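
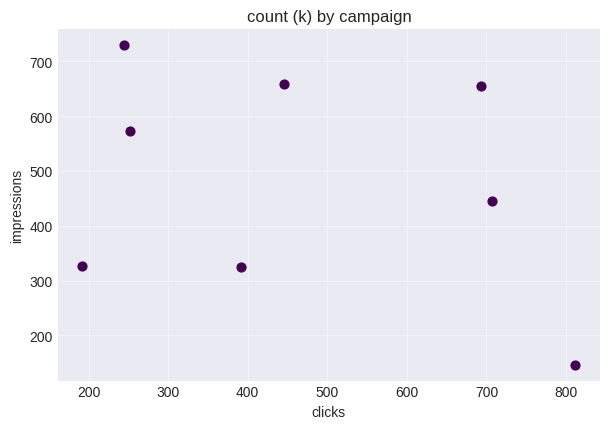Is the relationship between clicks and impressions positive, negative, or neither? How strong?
Points are negatively correlated; weak (|r| ≈ 0.3).

negative, weak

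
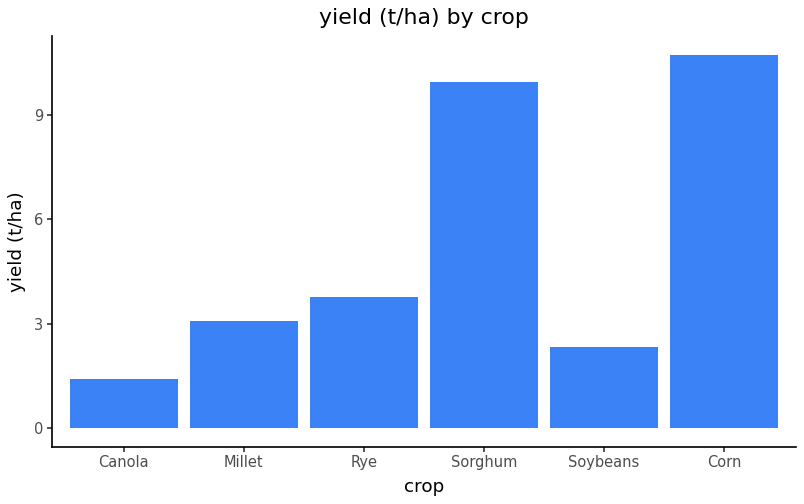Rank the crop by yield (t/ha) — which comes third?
Rye

Top 4: Corn ≈ 11, Sorghum ≈ 10, Rye ≈ 4, Millet ≈ 3.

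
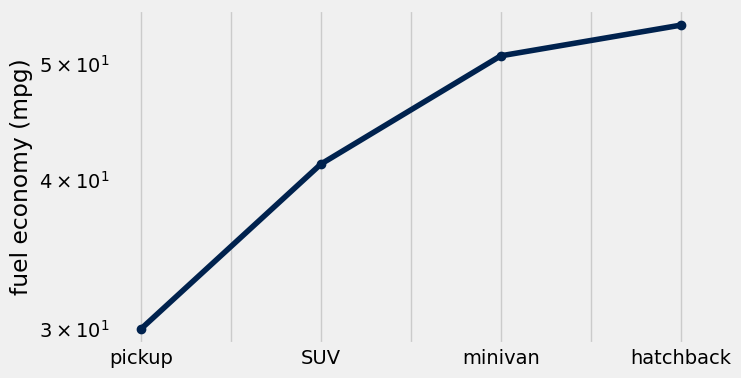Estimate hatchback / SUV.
hatchback ≈ 54, SUV ≈ 42; 54/42 ≈ 1.29.

≈ 1.29×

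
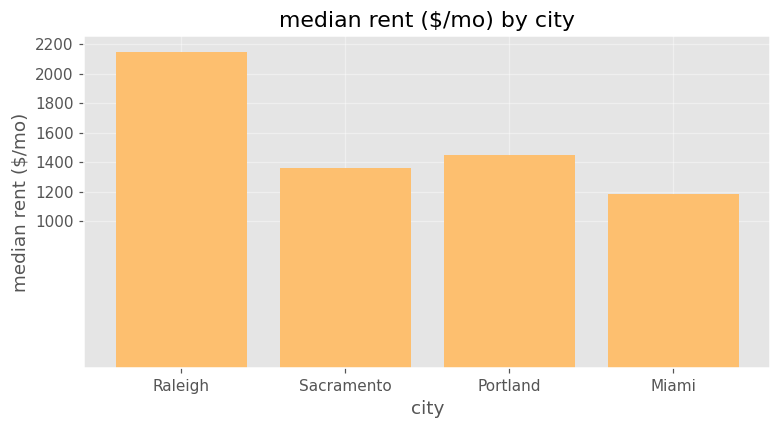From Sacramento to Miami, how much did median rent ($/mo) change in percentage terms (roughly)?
≈ -14.3%

Sacramento ≈ 1400, Miami ≈ 1200; (1200 − 1400) / 1400 ≈ -14.3%.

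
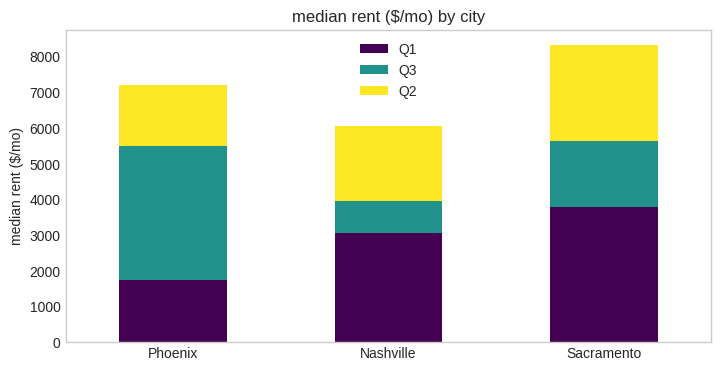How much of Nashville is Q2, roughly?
≈ 2000

Q2 top ≈ 6000, bottom ≈ 4000; segment ≈ 2000.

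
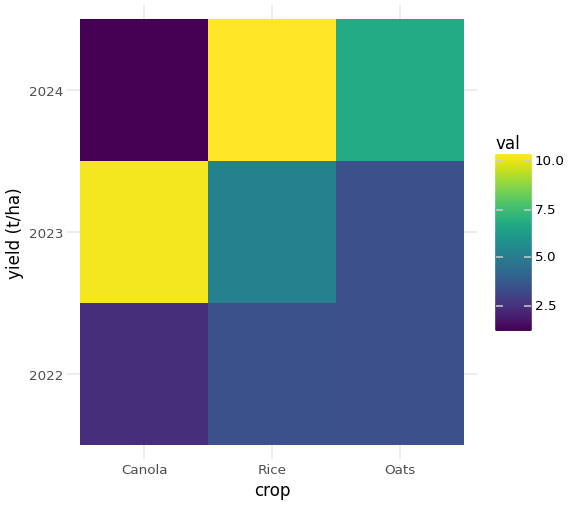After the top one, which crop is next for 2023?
Top 3 for 2023: Canola ≈ 10, Rice ≈ 5, Oats ≈ 3.

Rice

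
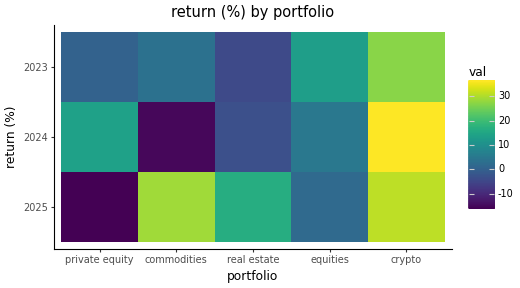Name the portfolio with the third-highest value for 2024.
equities

Top 4 for 2024: crypto ≈ 35, private equity ≈ 15, equities ≈ 5, real estate ≈ -5.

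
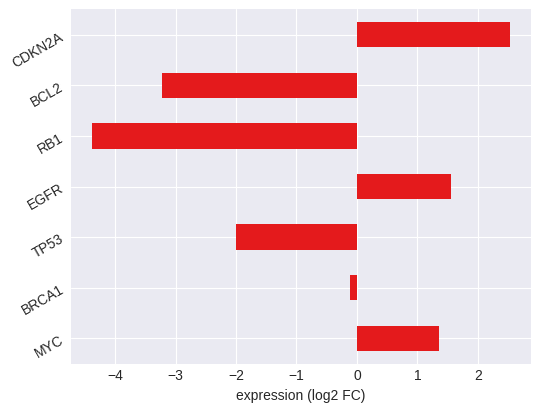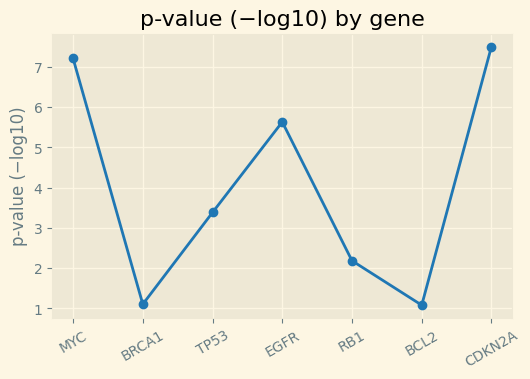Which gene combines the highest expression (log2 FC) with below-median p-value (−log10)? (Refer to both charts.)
BRCA1

Chart 2 median p-value (−log10) ≈ 3; below-median genes: BRCA1, RB1, BCL2. Among those, BRCA1 has the highest expression (log2 FC) (≈ 0).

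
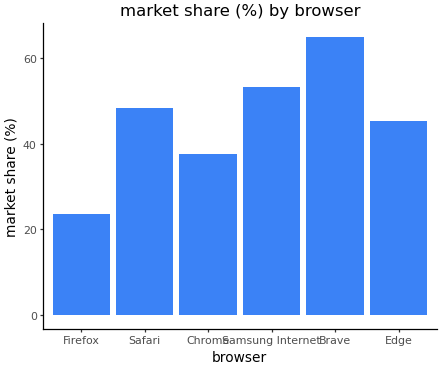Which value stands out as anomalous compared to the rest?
Firefox

Firefox ≈ 20; the rest sit between ≈ 40 and ≈ 60.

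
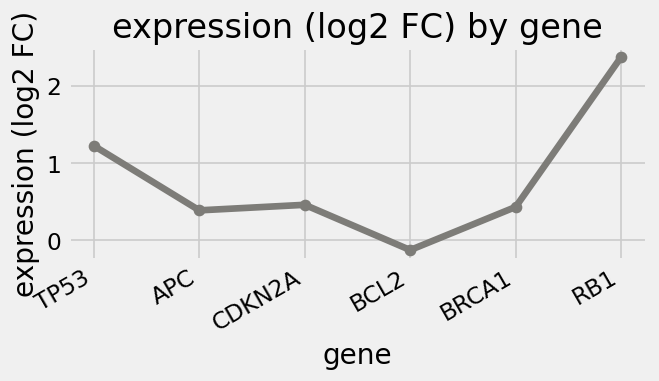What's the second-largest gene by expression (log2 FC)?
Top 3: RB1 ≈ 2.5, TP53 ≈ 1.0, CDKN2A ≈ 0.5.

TP53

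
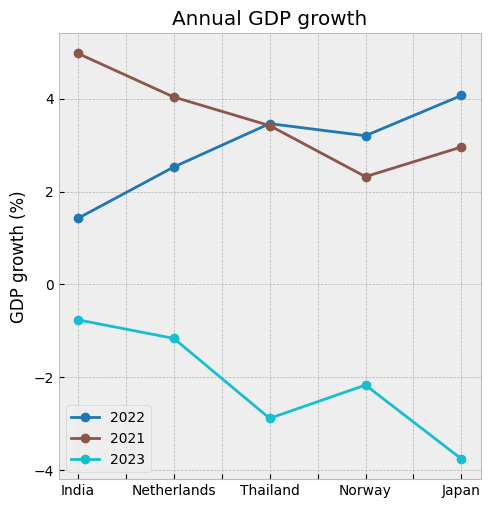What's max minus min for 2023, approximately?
Max India ≈ -1, min Japan ≈ -4; range ≈ 3.

≈ 3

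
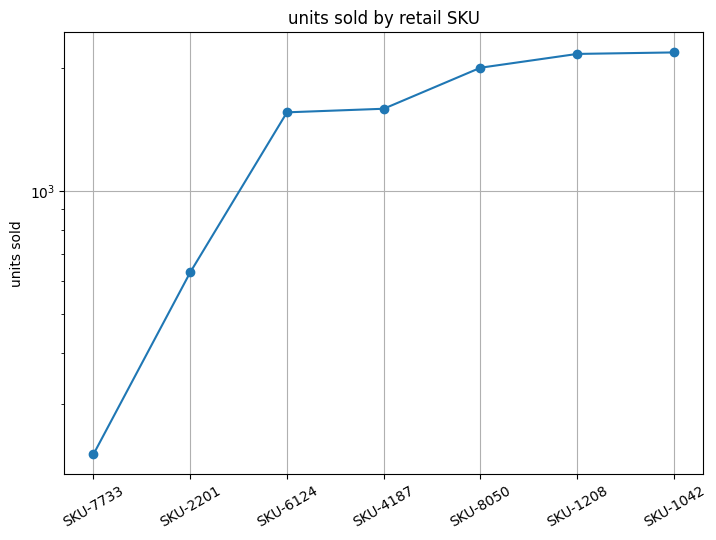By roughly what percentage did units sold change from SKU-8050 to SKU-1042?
≈ +10%

SKU-8050 ≈ 2000, SKU-1042 ≈ 2200; (2200 − 2000) / 2000 ≈ +10%.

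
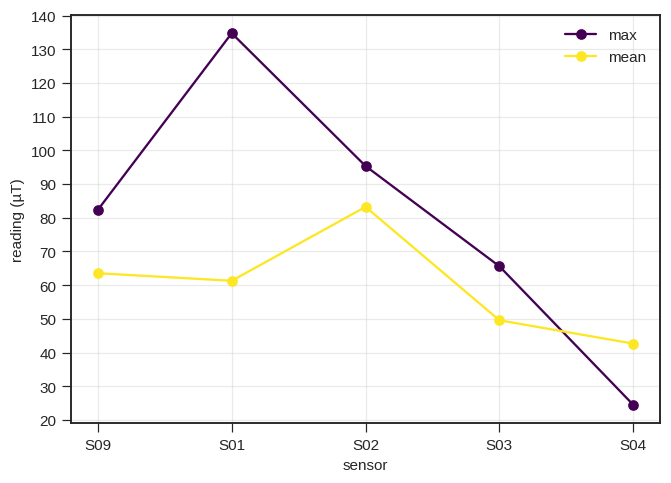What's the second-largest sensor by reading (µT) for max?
S02

Top 3 for max: S01 ≈ 130, S02 ≈ 100, S09 ≈ 80.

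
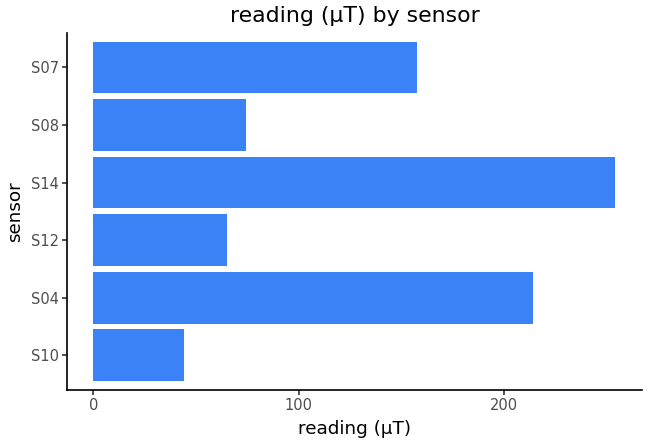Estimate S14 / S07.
S14 ≈ 250, S07 ≈ 150; 250/150 ≈ 1.67.

≈ 1.67×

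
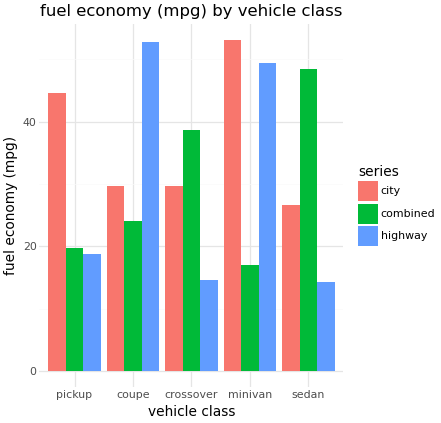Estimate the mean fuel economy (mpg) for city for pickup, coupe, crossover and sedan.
(45 + 30 + 30 + 25) / 4 ≈ 32.

≈ 32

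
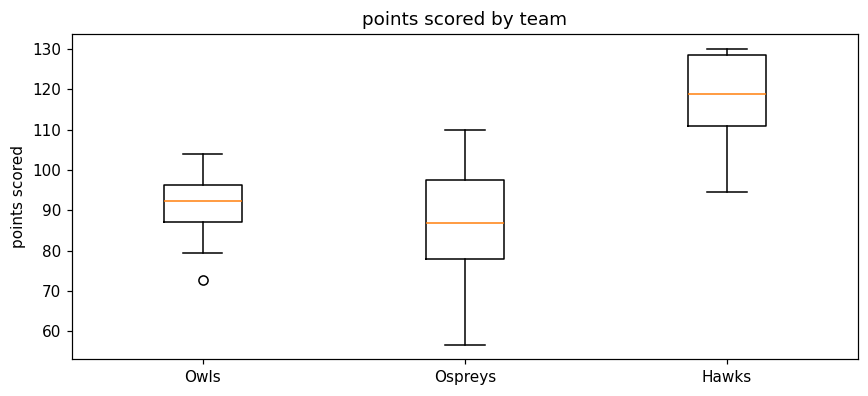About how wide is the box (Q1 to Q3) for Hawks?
Q3 ≈ 130, Q1 ≈ 110; IQR ≈ 20.

≈ 20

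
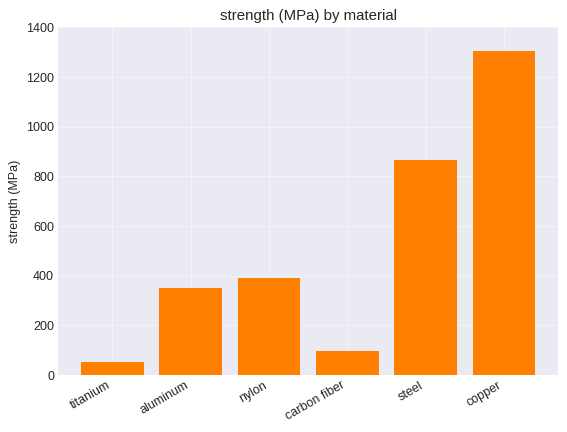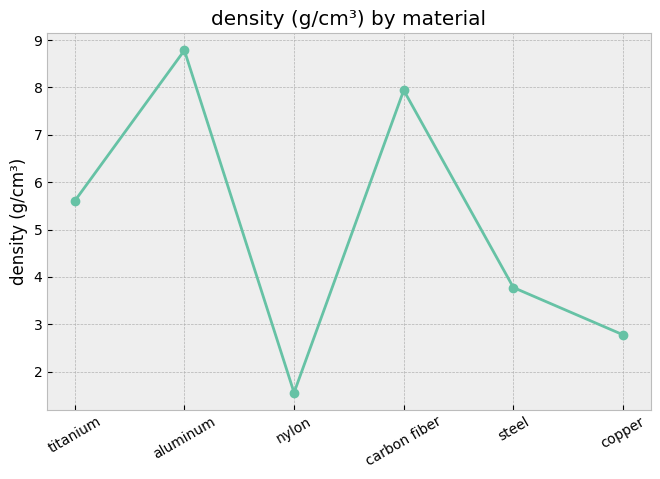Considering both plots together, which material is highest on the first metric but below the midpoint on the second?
Chart 2 median density (g/cm³) ≈ 5; below-median materials: nylon, steel, copper. Among those, copper has the highest strength (MPa) (≈ 1400).

copper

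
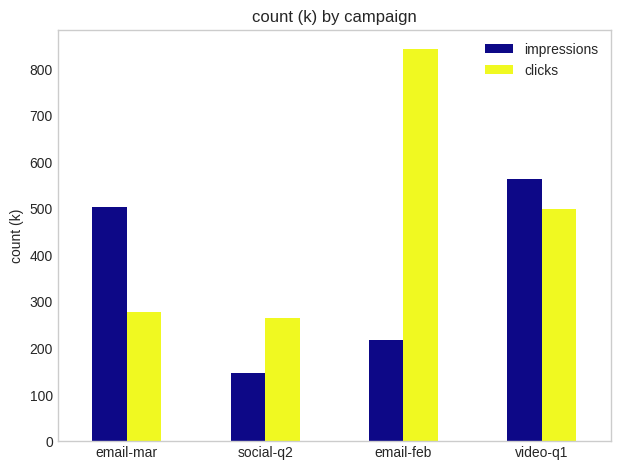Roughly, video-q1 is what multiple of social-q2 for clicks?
video-q1 ≈ 500, social-q2 ≈ 300; 500/300 ≈ 1.67.

≈ 1.67×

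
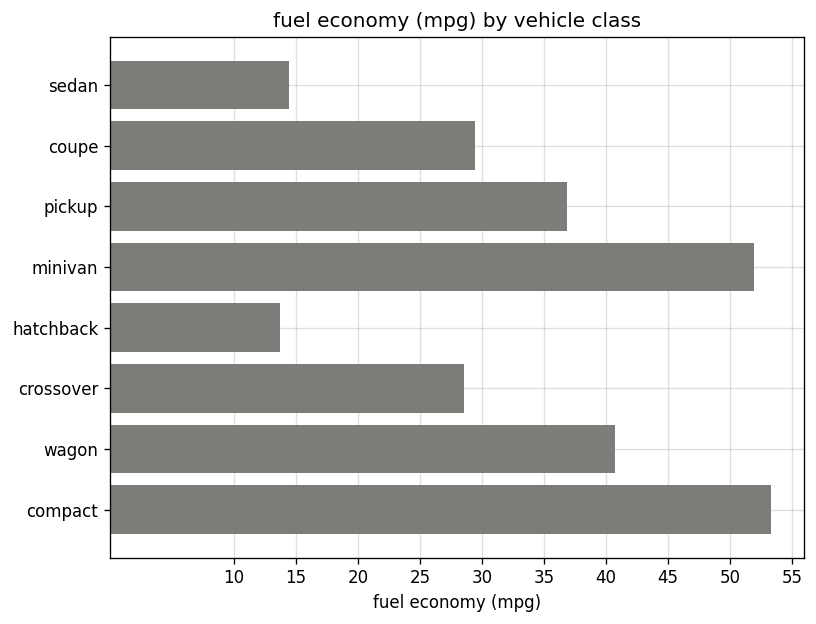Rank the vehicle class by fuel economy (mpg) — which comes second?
Top 3: compact ≈ 55, minivan ≈ 50, wagon ≈ 40.

minivan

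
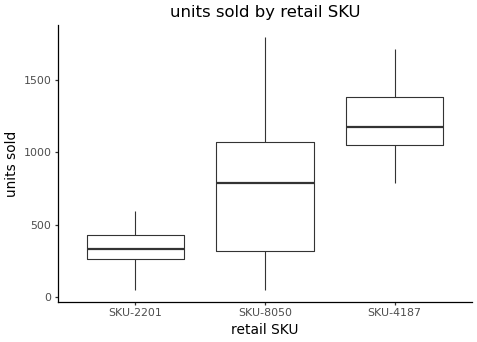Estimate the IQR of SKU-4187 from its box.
Q3 ≈ 1400, Q1 ≈ 1000; IQR ≈ 400.

≈ 400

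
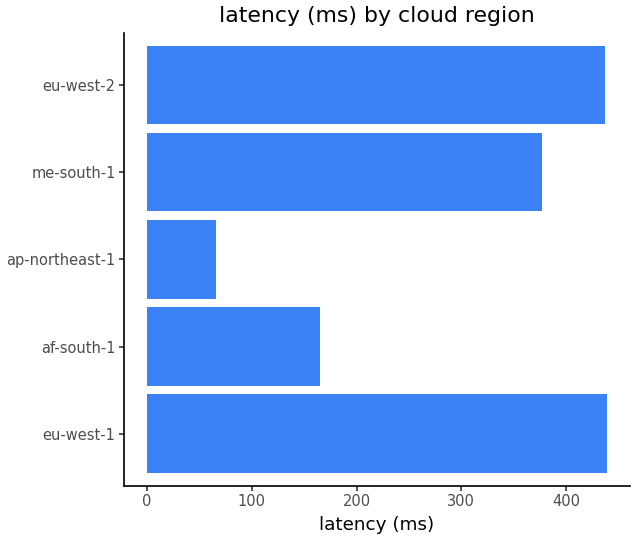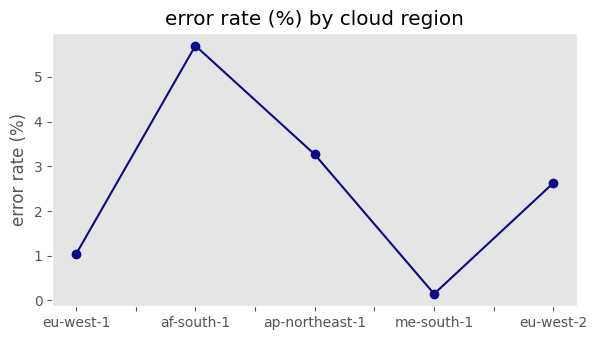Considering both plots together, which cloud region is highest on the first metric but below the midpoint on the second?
Chart 2 median error rate (%) ≈ 3; below-median cloud regions: eu-west-1, me-south-1. Among those, eu-west-1 has the highest latency (ms) (≈ 450).

eu-west-1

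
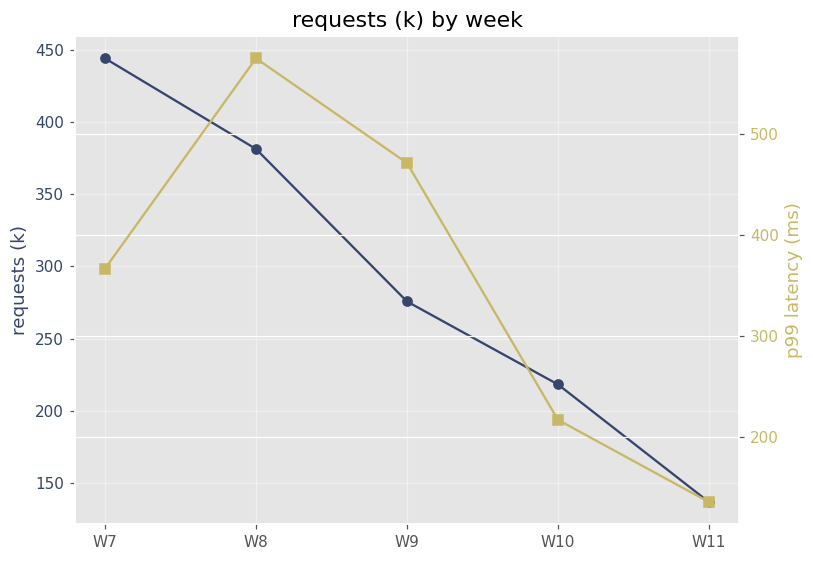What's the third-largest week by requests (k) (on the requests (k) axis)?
Top 4 (on the requests (k) axis): W7 ≈ 450, W8 ≈ 400, W9 ≈ 300, W10 ≈ 200.

W9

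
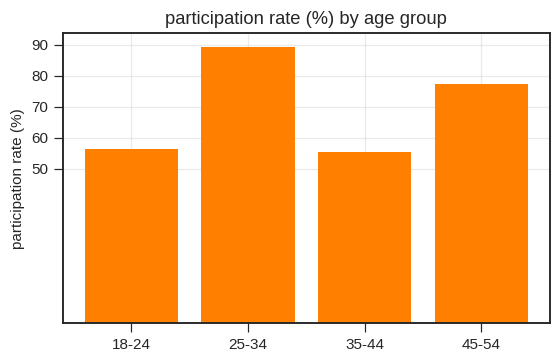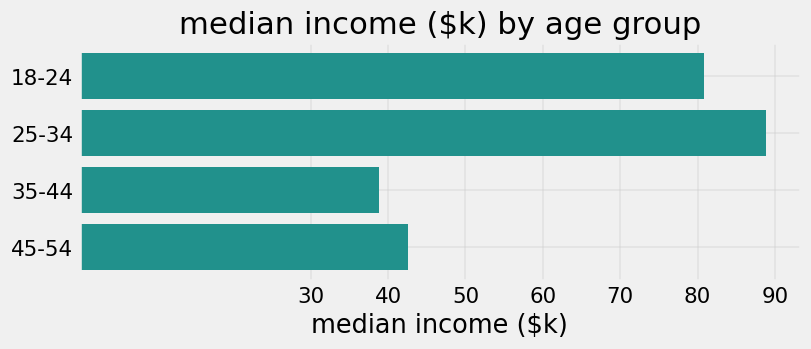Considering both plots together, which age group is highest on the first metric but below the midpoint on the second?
45-54

Chart 2 median median income ($k) ≈ 60; below-median age groups: 35-44, 45-54. Among those, 45-54 has the highest participation rate (%) (≈ 80).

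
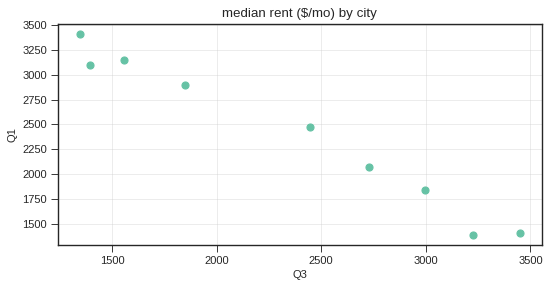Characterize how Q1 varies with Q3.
negative, strong

Points are negatively correlated; strong (|r| ≈ 1.0).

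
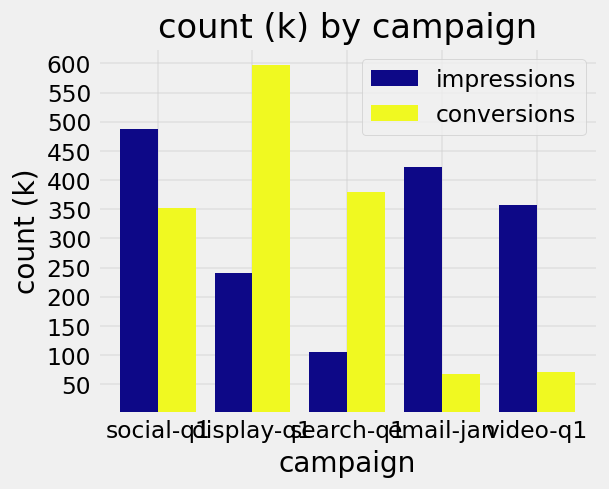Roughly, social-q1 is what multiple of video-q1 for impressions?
social-q1 ≈ 500, video-q1 ≈ 350; 500/350 ≈ 1.43.

≈ 1.43×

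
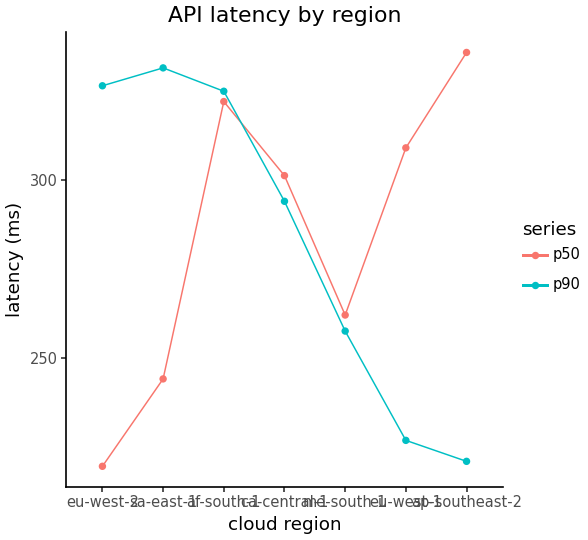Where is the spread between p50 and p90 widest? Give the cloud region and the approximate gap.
ap-southeast-2, ≈ 120 ms

ap-southeast-2: p50 ≈ 340, p90 ≈ 220 → gap ≈ 120. Next-largest (eu-west-2) is only ≈ 110.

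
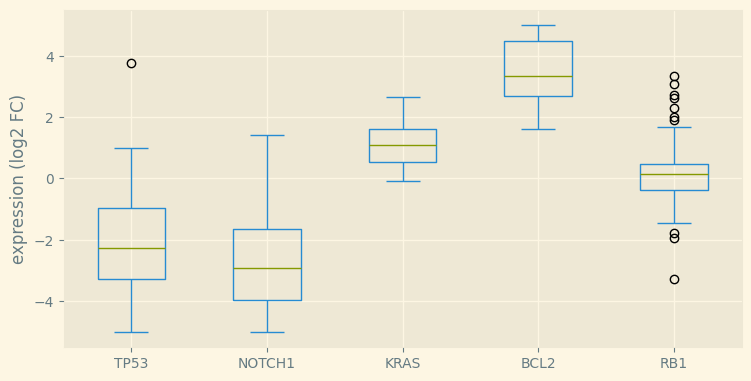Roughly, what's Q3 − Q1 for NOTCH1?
Q3 ≈ -2, Q1 ≈ -4; IQR ≈ 2.

≈ 2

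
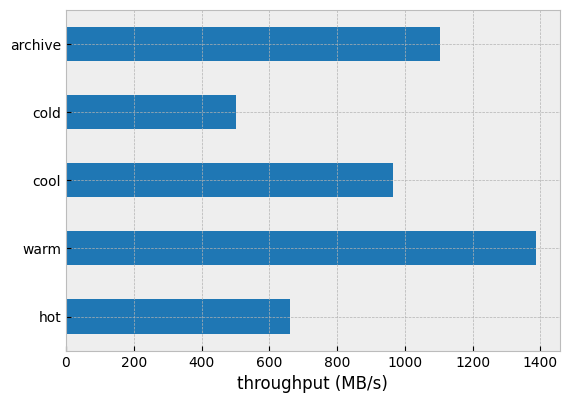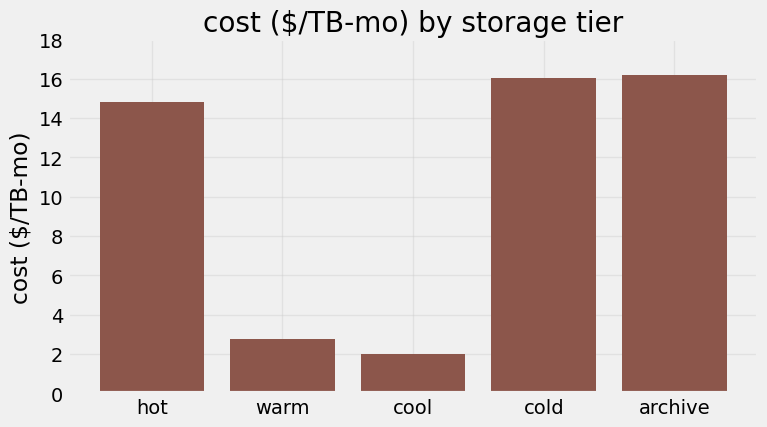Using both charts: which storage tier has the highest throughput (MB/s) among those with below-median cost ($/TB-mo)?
Chart 2 median cost ($/TB-mo) ≈ 14; below-median storage tiers: warm, cool. Among those, warm has the highest throughput (MB/s) (≈ 1400).

warm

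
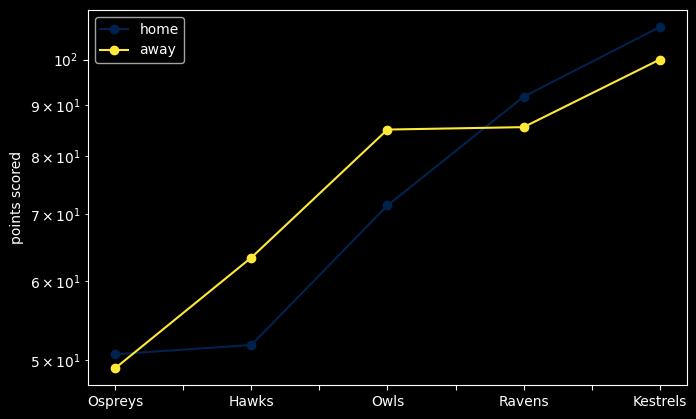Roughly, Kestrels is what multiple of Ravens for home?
Kestrels ≈ 110, Ravens ≈ 90; 110/90 ≈ 1.22.

≈ 1.22×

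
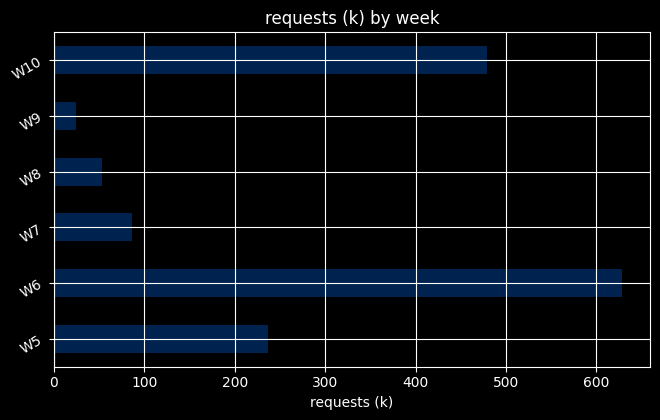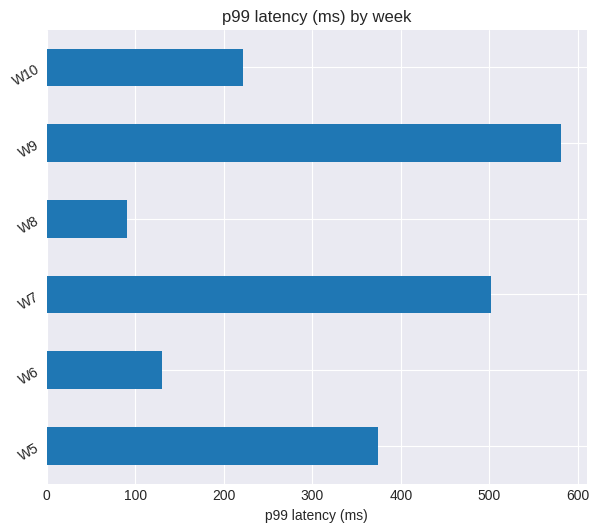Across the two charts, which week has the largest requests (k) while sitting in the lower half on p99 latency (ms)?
W6

Chart 2 median p99 latency (ms) ≈ 300; below-median weeks: W6, W8, W10. Among those, W6 has the highest requests (k) (≈ 600).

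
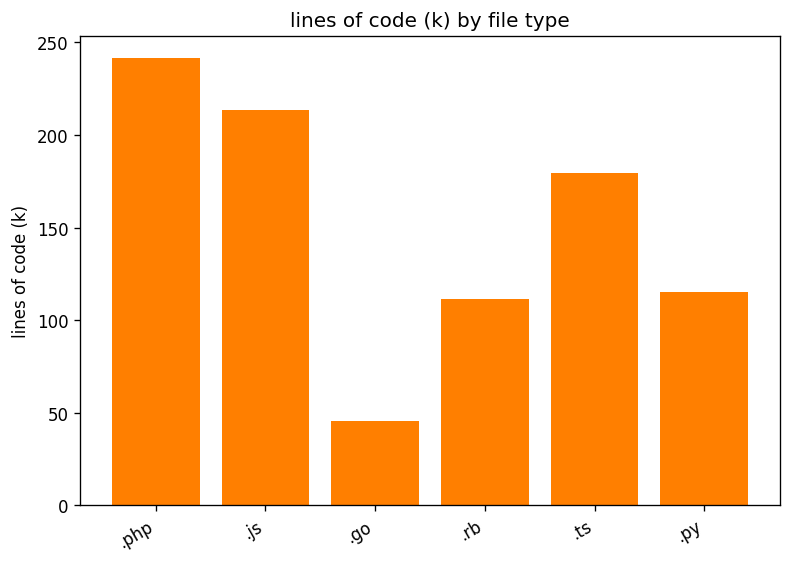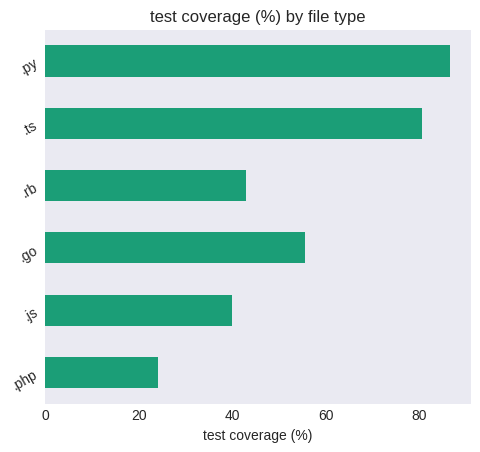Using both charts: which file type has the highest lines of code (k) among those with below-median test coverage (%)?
.php

Chart 2 median test coverage (%) ≈ 50; below-median file types: .php, .js, .rb. Among those, .php has the highest lines of code (k) (≈ 250).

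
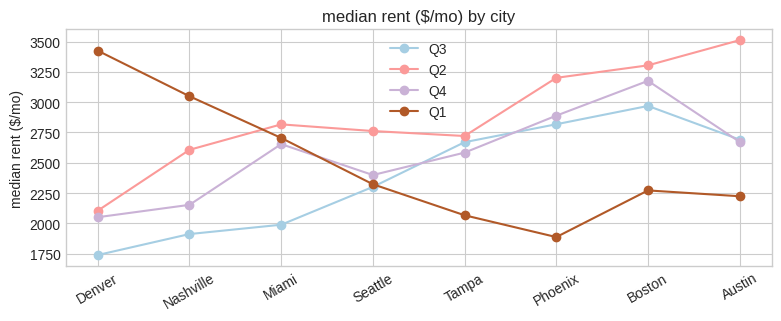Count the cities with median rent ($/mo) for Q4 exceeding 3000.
Above 3000: Boston.

1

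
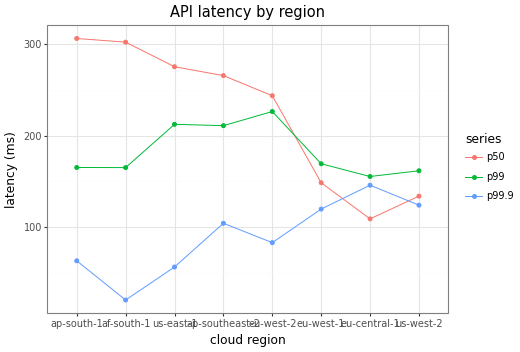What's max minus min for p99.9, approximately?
≈ 125

Max eu-central-1 ≈ 150, min af-south-1 ≈ 25; range ≈ 125.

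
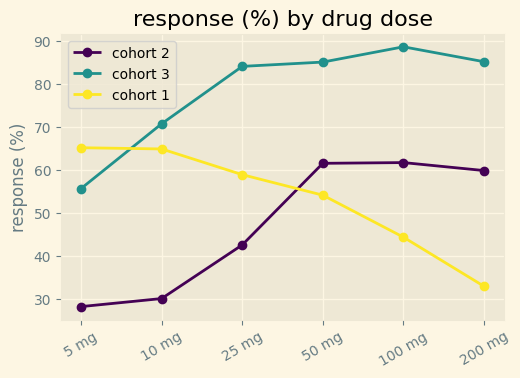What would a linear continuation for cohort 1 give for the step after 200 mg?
≈ 20

Last three: 50, 40, 30 → slope ≈ -10/step → next ≈ 20.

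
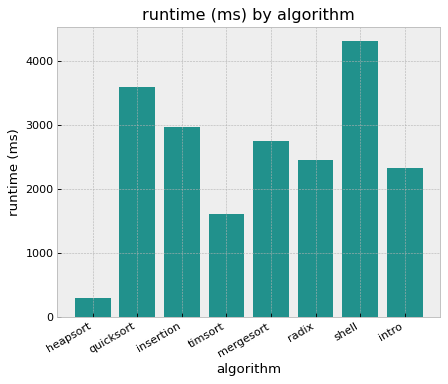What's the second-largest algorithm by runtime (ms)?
Top 3: shell ≈ 4500, quicksort ≈ 3500, insertion ≈ 3000.

quicksort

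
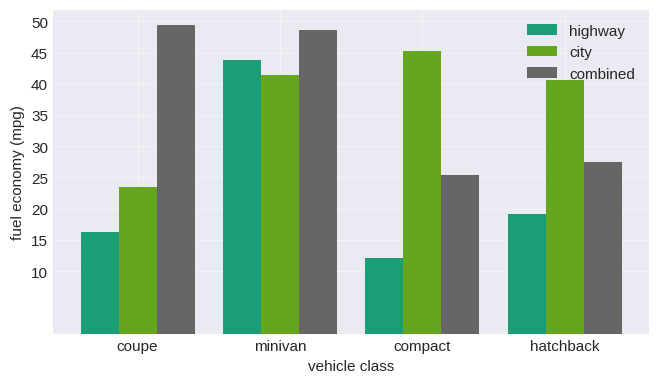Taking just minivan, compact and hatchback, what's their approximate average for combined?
≈ 35

(50 + 25 + 30) / 3 ≈ 35.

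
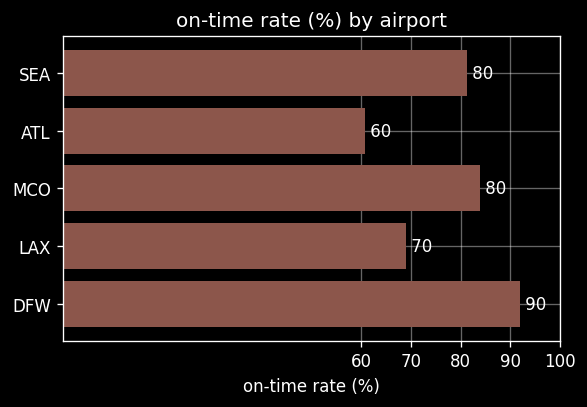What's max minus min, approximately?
≈ 30

Max DFW ≈ 90, min ATL ≈ 60; range ≈ 30.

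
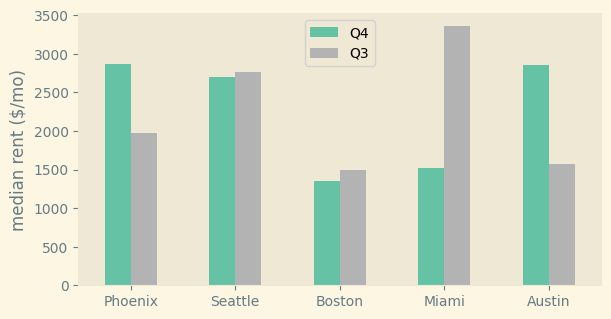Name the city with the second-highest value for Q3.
Seattle

Top 3 for Q3: Miami ≈ 3500, Seattle ≈ 3000, Phoenix ≈ 2000.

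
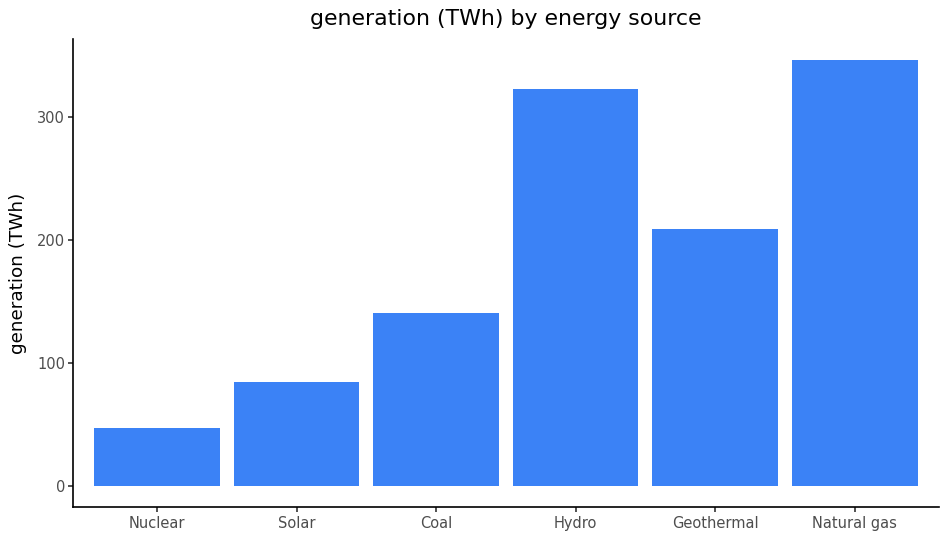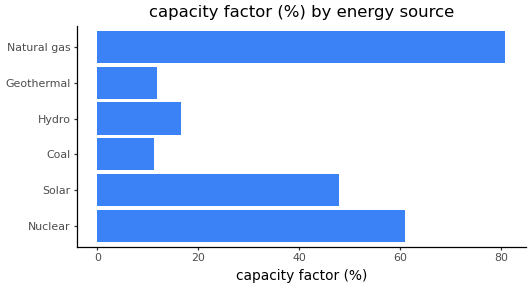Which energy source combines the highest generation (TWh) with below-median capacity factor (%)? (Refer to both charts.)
Hydro

Chart 2 median capacity factor (%) ≈ 30; below-median energy sources: Coal, Hydro, Geothermal. Among those, Hydro has the highest generation (TWh) (≈ 300).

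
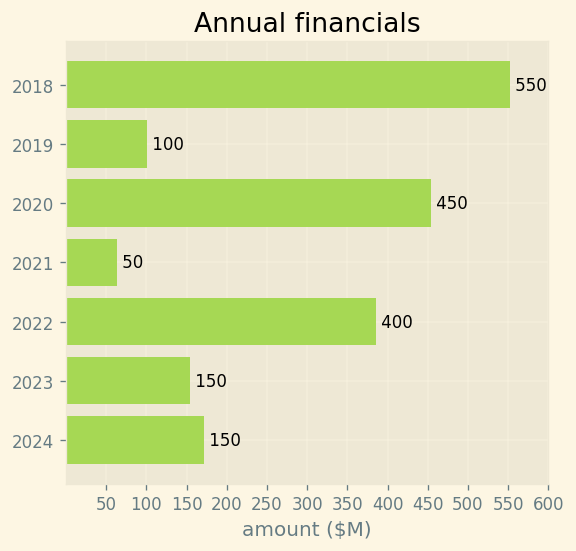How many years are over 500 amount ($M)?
1

Above 500: 2018.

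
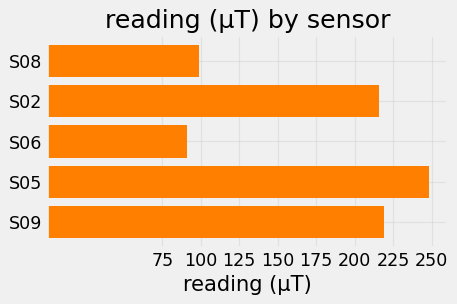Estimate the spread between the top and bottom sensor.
Max S05 ≈ 250, min S06 ≈ 100; range ≈ 150.

≈ 150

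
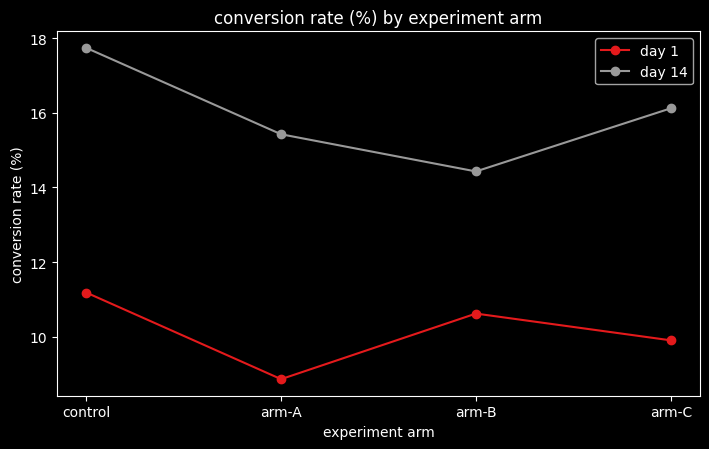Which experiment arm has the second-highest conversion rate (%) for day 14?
arm-C

Top 3 for day 14: control ≈ 18, arm-C ≈ 16, arm-A ≈ 15.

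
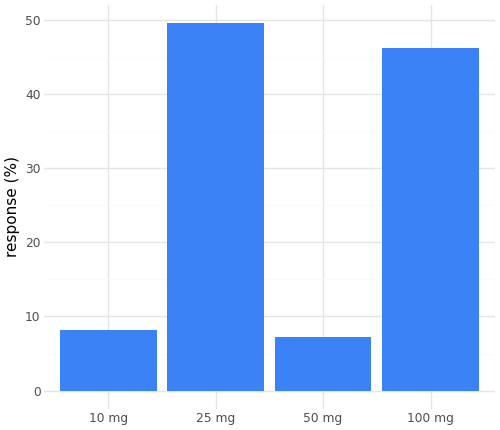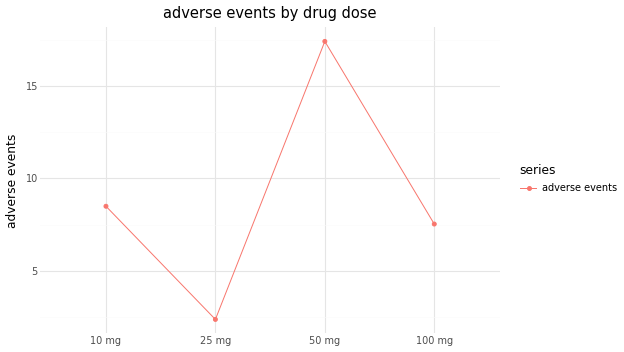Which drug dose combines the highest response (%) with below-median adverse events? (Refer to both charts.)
25 mg

Chart 2 median adverse events ≈ 8; below-median drug doses: 25 mg, 100 mg. Among those, 25 mg has the highest response (%) (≈ 50).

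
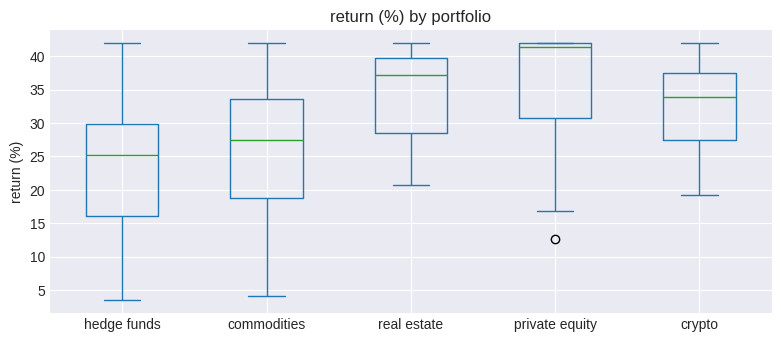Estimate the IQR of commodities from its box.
≈ 16

Q3 ≈ 34, Q1 ≈ 18; IQR ≈ 16.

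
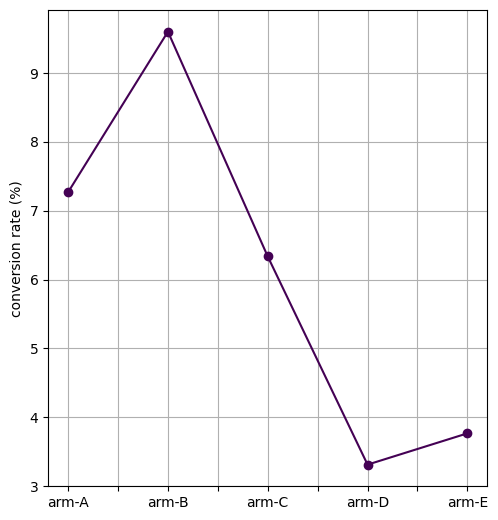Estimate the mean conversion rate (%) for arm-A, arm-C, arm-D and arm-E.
≈ 5

(7 + 6 + 3 + 4) / 4 ≈ 5.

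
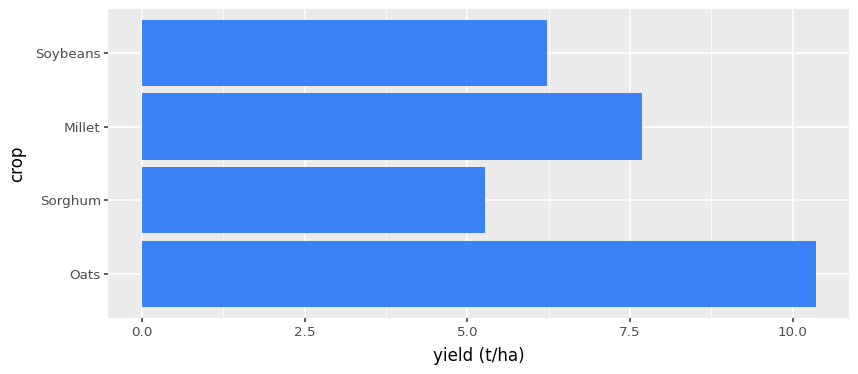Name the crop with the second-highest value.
Top 3: Oats ≈ 10, Millet ≈ 8, Soybeans ≈ 6.

Millet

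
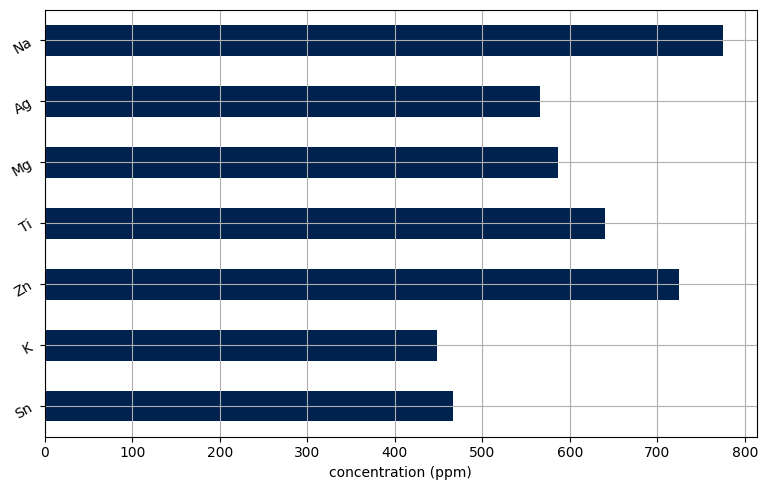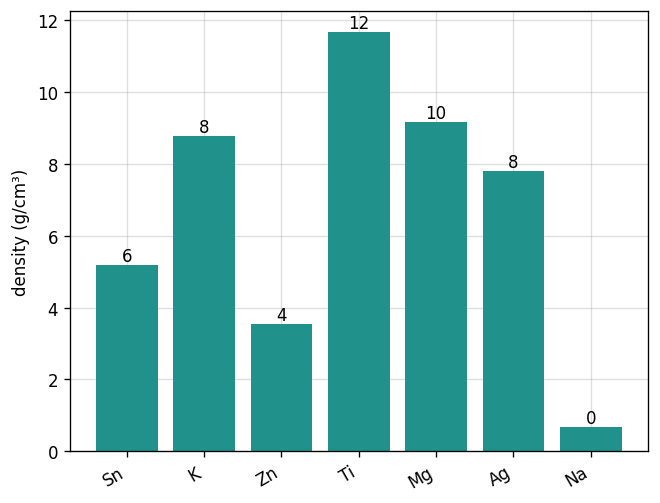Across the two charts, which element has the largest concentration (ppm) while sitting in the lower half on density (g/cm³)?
Chart 2 median density (g/cm³) ≈ 8; below-median elements: Sn, Zn, Na. Among those, Na has the highest concentration (ppm) (≈ 800).

Na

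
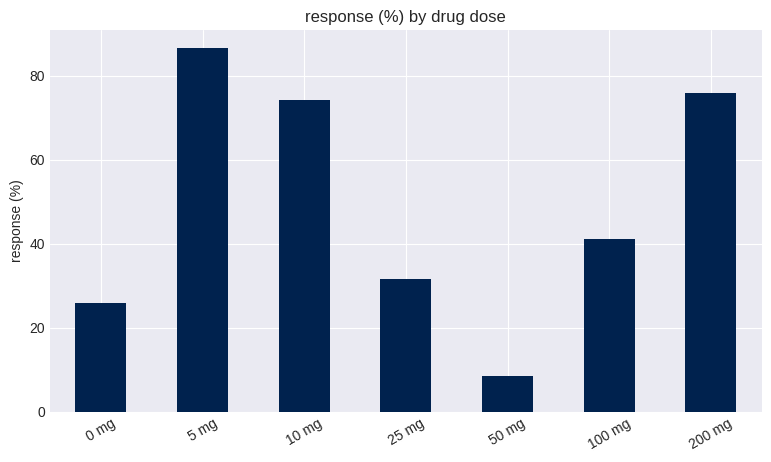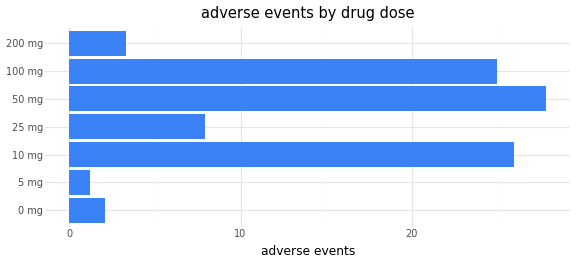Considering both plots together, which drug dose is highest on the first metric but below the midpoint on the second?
5 mg

Chart 2 median adverse events ≈ 10; below-median drug doses: 0 mg, 5 mg, 200 mg. Among those, 5 mg has the highest response (%) (≈ 90).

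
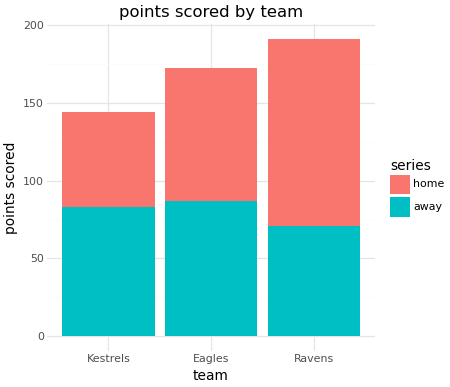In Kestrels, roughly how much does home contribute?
≈ 60

home top ≈ 140, bottom ≈ 80; segment ≈ 60.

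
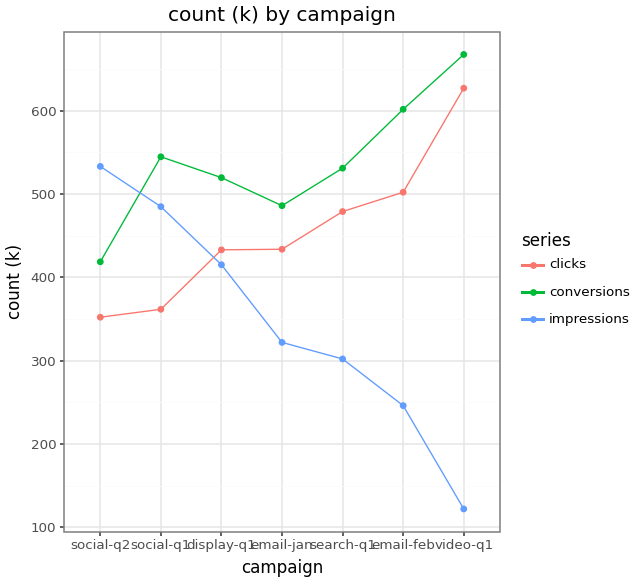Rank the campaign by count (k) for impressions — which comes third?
Top 4 for impressions: social-q2 ≈ 550, social-q1 ≈ 500, display-q1 ≈ 400, email-jan ≈ 300.

display-q1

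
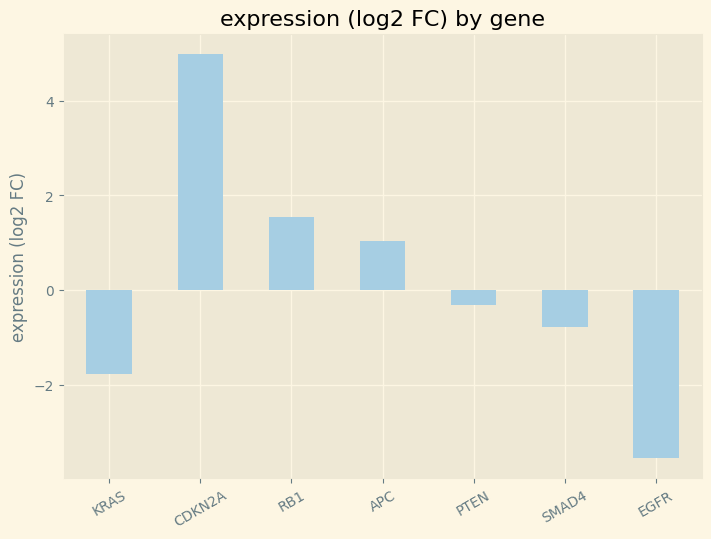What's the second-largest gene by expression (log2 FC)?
RB1

Top 3: CDKN2A ≈ 5, RB1 ≈ 2, APC ≈ 1.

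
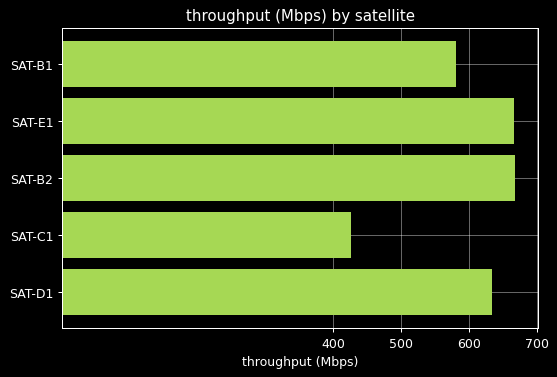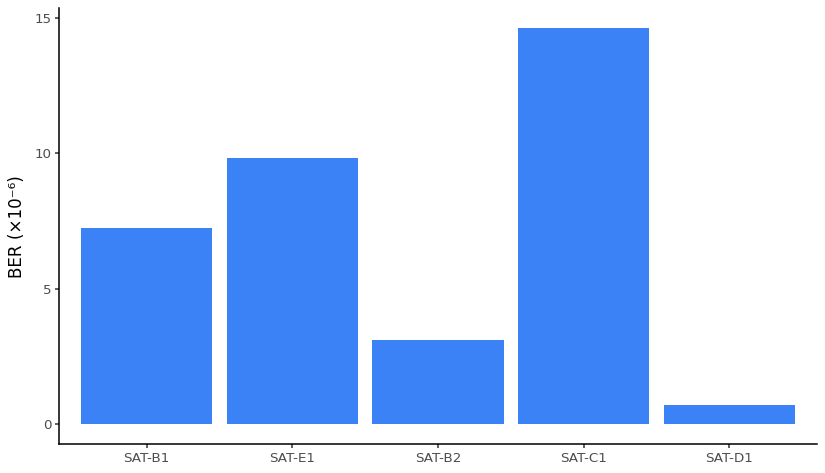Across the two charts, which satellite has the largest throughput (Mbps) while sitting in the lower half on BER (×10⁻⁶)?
Chart 2 median BER (×10⁻⁶) ≈ 8; below-median satellites: SAT-B2, SAT-D1. Among those, SAT-B2 has the highest throughput (Mbps) (≈ 700).

SAT-B2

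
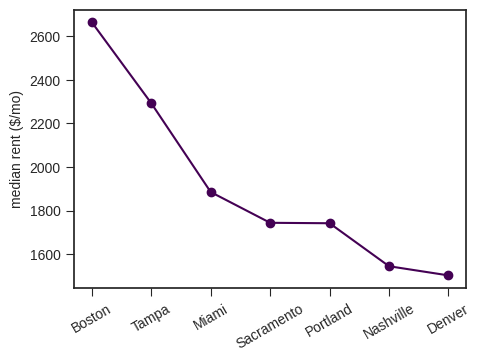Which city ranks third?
Miami

Top 4: Boston ≈ 2700, Tampa ≈ 2300, Miami ≈ 1900, Sacramento ≈ 1700.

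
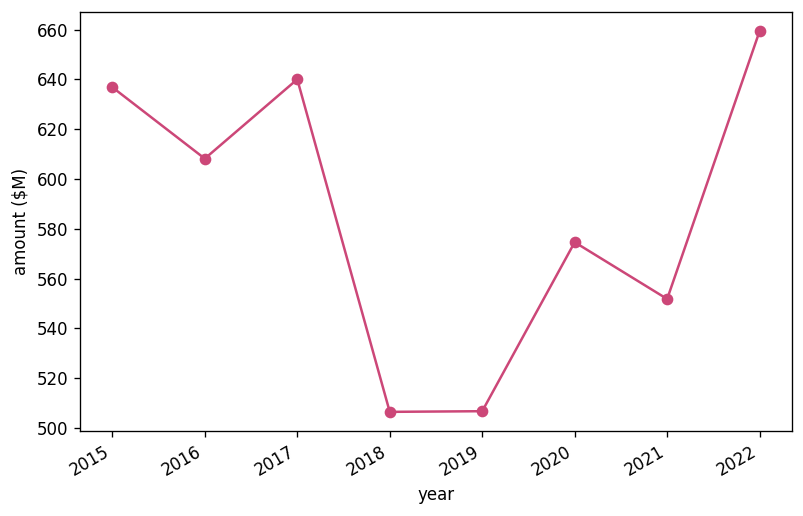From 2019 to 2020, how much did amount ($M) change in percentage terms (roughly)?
≈ +16%

2019 ≈ 500, 2020 ≈ 580; (580 − 500) / 500 ≈ +16%.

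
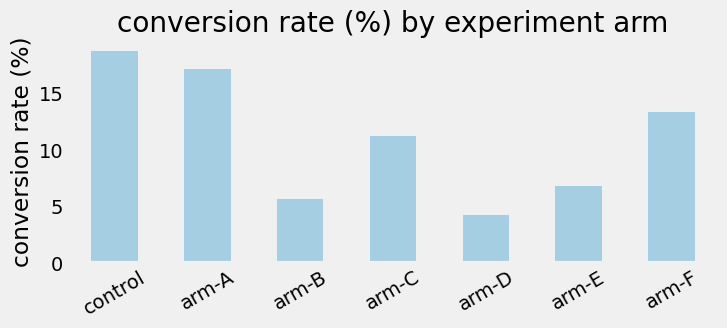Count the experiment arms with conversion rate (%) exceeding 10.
Above 10: control, arm-A, arm-C, arm-F.

4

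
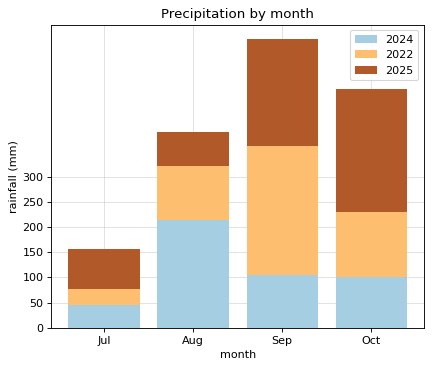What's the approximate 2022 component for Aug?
≈ 100

2022 top ≈ 300, bottom ≈ 200; segment ≈ 100.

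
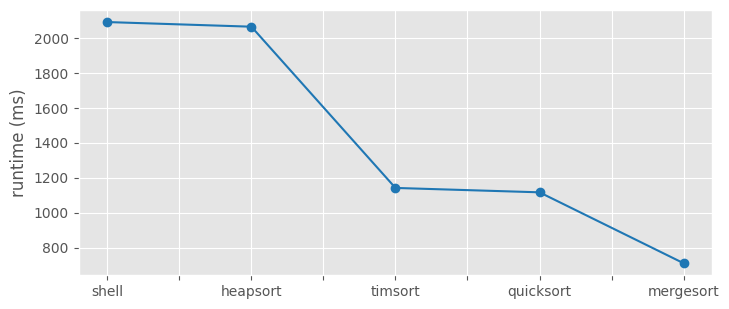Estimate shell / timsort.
≈ 1.67×

shell ≈ 2000, timsort ≈ 1200; 2000/1200 ≈ 1.67.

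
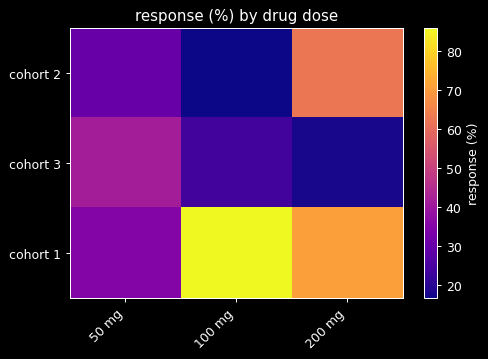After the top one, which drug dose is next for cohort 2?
50 mg

Top 3 for cohort 2: 200 mg ≈ 60, 50 mg ≈ 30, 100 mg ≈ 20.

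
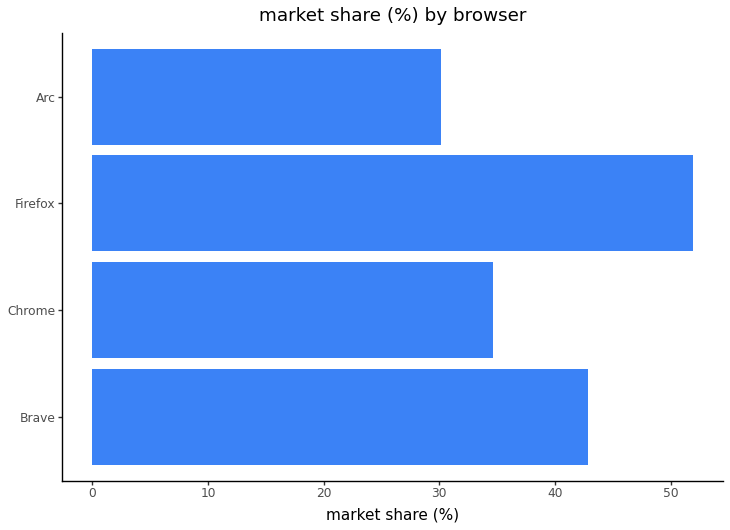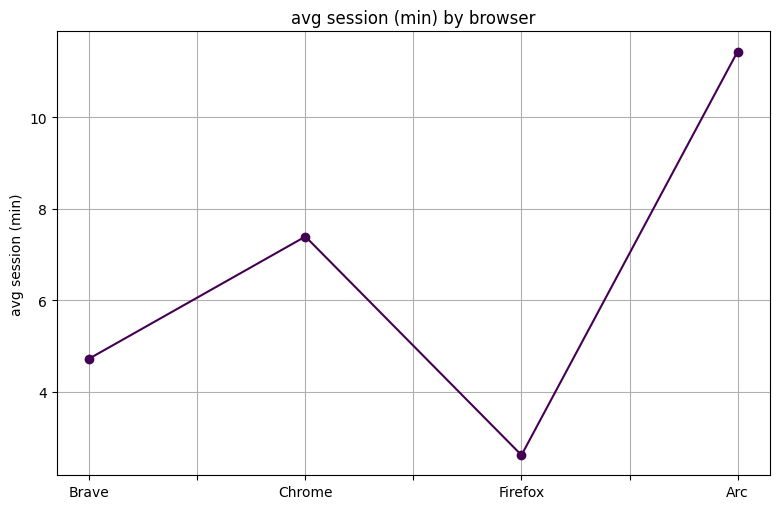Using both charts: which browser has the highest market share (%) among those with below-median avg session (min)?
Firefox

Chart 2 median avg session (min) ≈ 6; below-median browsers: Brave, Firefox. Among those, Firefox has the highest market share (%) (≈ 50).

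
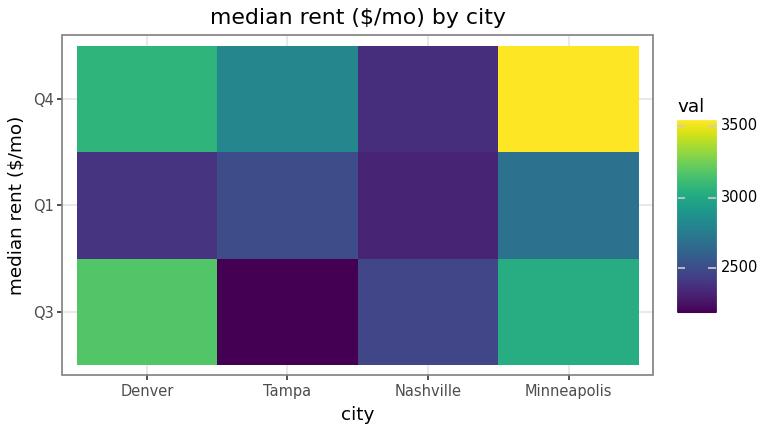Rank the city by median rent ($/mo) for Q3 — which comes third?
Top 4 for Q3: Denver ≈ 3200, Minneapolis ≈ 3000, Nashville ≈ 2400, Tampa ≈ 2200.

Nashville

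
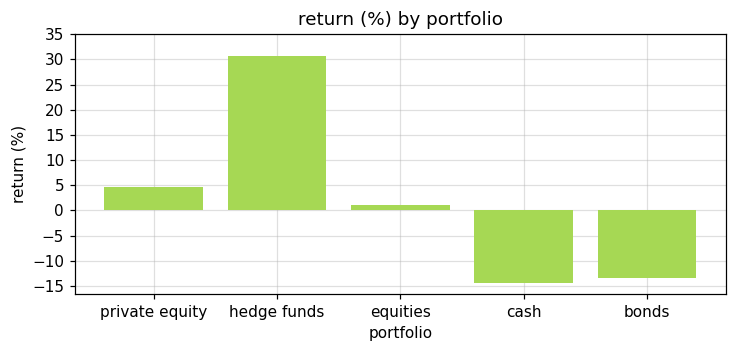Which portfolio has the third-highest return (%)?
equities

Top 4: hedge funds ≈ 30, private equity ≈ 5, equities ≈ 0, bonds ≈ -15.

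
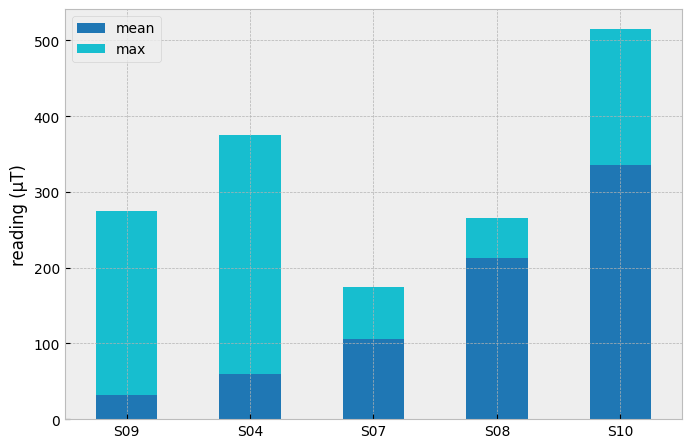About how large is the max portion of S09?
max top ≈ 250, bottom ≈ 50; segment ≈ 200.

≈ 200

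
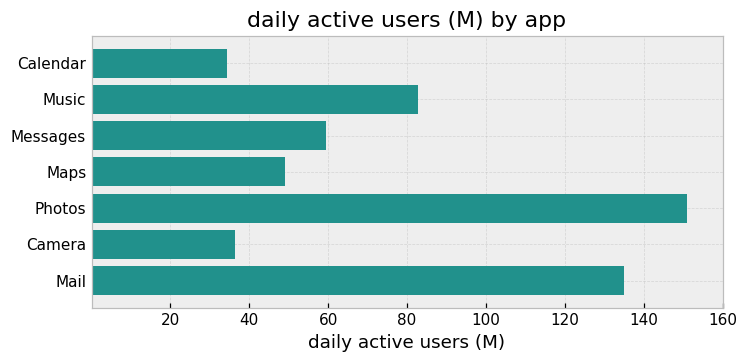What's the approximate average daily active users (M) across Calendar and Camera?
(40 + 40) / 2 ≈ 40.

≈ 40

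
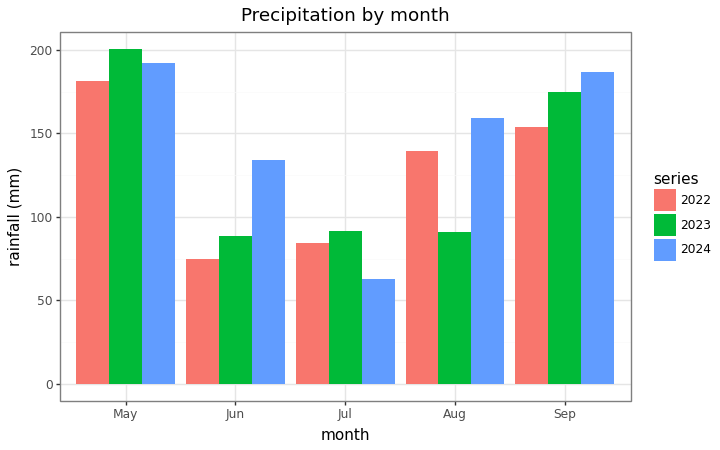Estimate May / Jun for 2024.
May ≈ 200, Jun ≈ 140; 200/140 ≈ 1.43.

≈ 1.43×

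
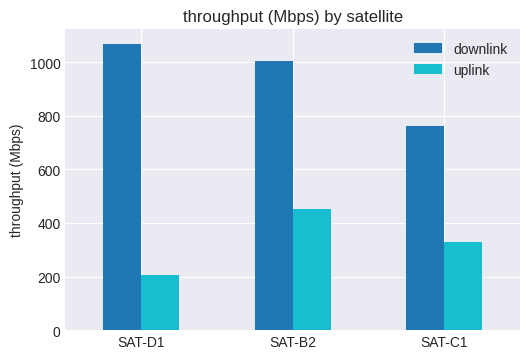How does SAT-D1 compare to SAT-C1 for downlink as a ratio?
≈ 1.38×

SAT-D1 ≈ 1100, SAT-C1 ≈ 800; 1100/800 ≈ 1.38.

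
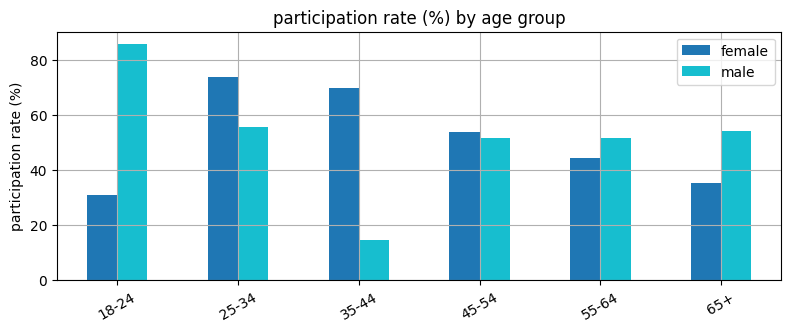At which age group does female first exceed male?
18-24: female ≈ 30 vs male ≈ 90 (not yet); 25-34: female ≈ 70 vs male ≈ 60 (first crossover).

25-34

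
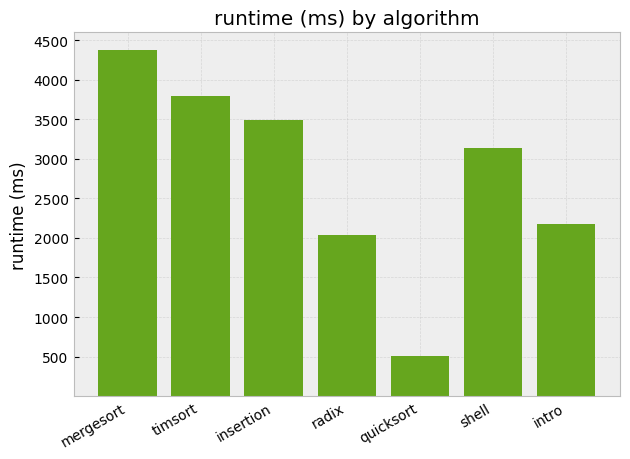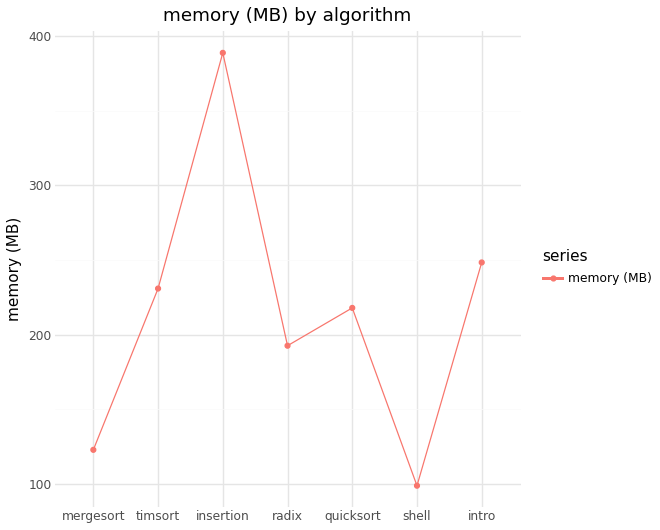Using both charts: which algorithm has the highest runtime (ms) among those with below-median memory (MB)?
Chart 2 median memory (MB) ≈ 200; below-median algorithms: mergesort, radix, shell. Among those, mergesort has the highest runtime (ms) (≈ 4500).

mergesort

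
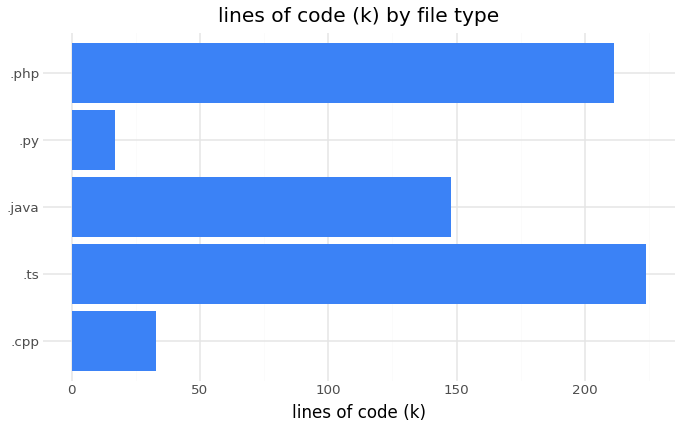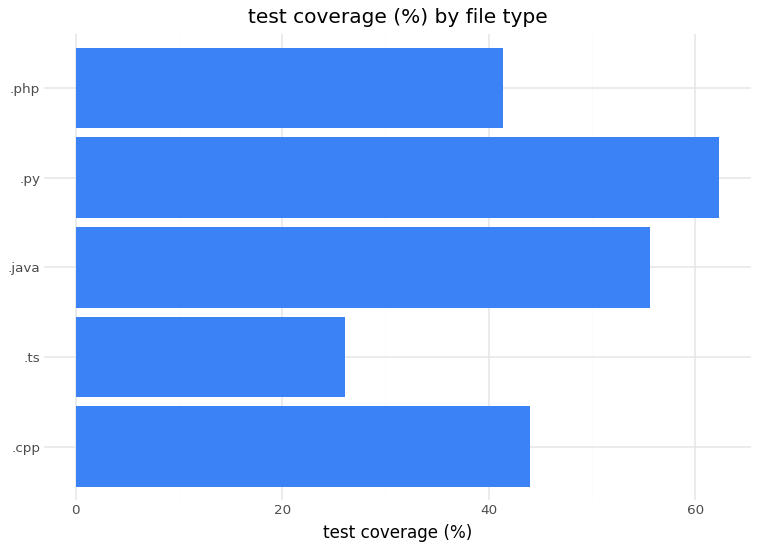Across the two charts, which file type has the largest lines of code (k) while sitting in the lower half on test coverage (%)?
Chart 2 median test coverage (%) ≈ 40; below-median file types: .ts, .php. Among those, .ts has the highest lines of code (k) (≈ 225).

.ts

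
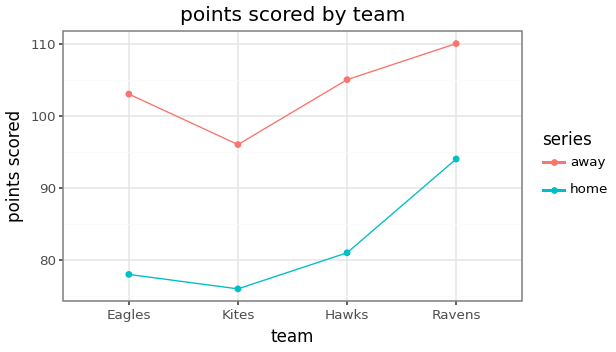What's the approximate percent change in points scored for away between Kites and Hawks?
Kites ≈ 95, Hawks ≈ 105; (105 − 95) / 95 ≈ +10.5%.

≈ +10.5%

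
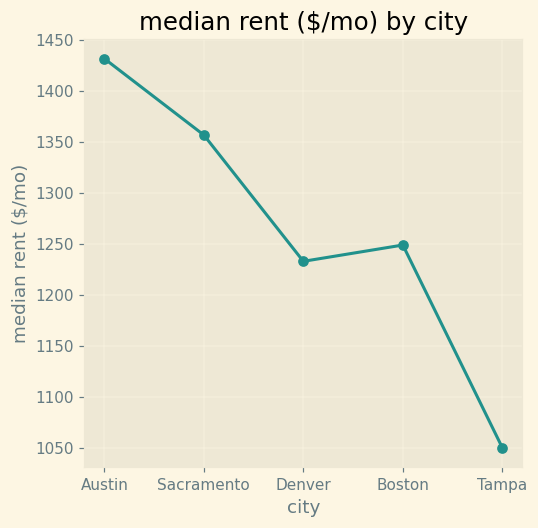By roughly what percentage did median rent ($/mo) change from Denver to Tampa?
Denver ≈ 1250, Tampa ≈ 1050; (1050 − 1250) / 1250 ≈ -16%.

≈ -16%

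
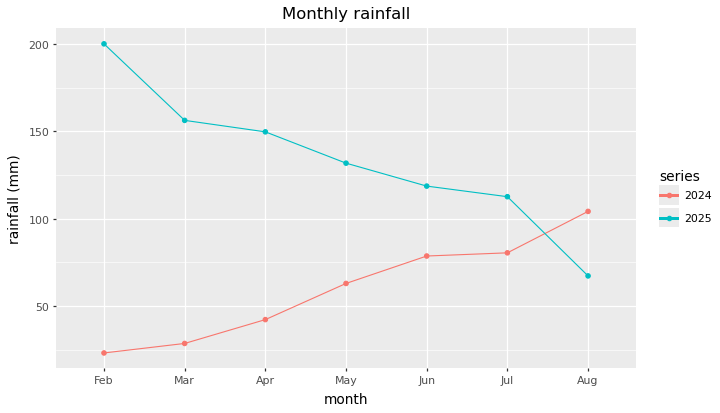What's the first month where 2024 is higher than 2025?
Jul: 2024 ≈ 80 vs 2025 ≈ 120 (not yet); Aug: 2024 ≈ 100 vs 2025 ≈ 60 (first crossover).

Aug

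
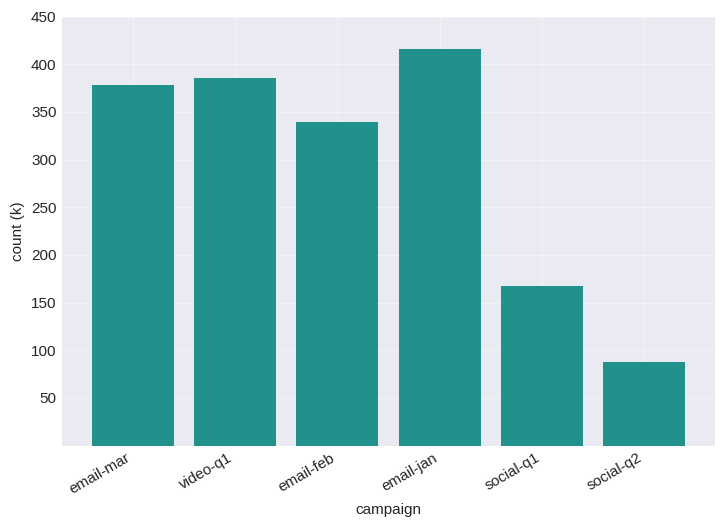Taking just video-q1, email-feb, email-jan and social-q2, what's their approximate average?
(400 + 350 + 400 + 100) / 4 ≈ 312.

≈ 312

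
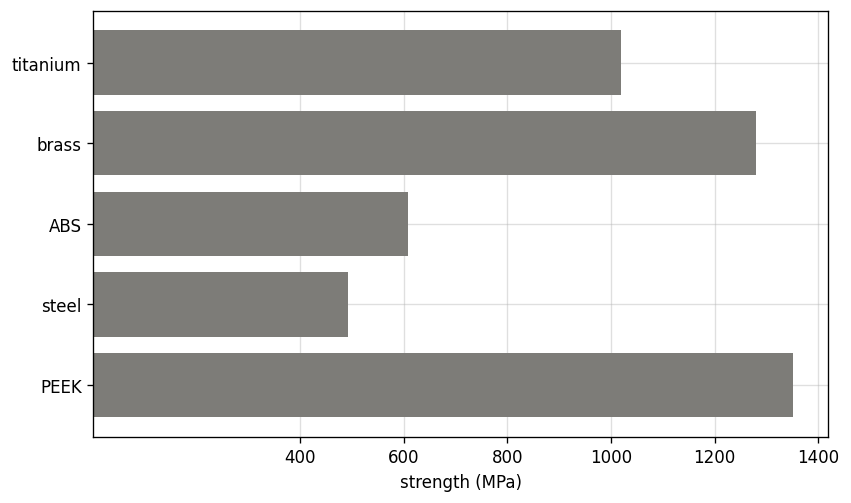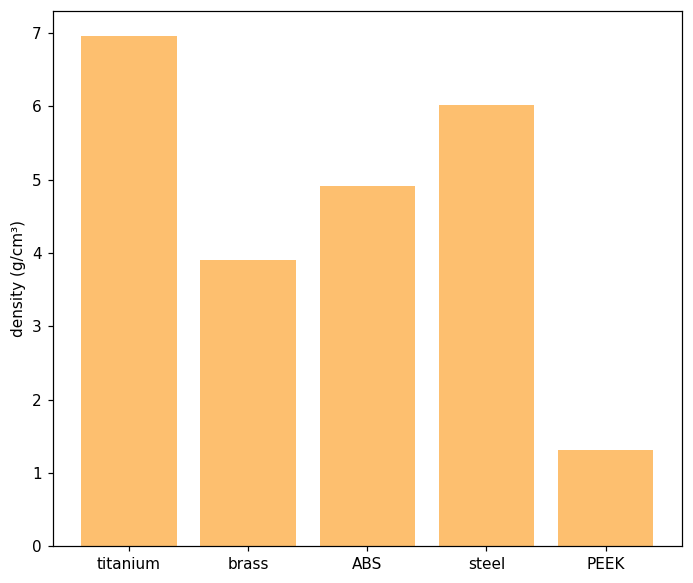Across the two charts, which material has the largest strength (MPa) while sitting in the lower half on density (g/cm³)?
Chart 2 median density (g/cm³) ≈ 5; below-median materials: brass, PEEK. Among those, PEEK has the highest strength (MPa) (≈ 1400).

PEEK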